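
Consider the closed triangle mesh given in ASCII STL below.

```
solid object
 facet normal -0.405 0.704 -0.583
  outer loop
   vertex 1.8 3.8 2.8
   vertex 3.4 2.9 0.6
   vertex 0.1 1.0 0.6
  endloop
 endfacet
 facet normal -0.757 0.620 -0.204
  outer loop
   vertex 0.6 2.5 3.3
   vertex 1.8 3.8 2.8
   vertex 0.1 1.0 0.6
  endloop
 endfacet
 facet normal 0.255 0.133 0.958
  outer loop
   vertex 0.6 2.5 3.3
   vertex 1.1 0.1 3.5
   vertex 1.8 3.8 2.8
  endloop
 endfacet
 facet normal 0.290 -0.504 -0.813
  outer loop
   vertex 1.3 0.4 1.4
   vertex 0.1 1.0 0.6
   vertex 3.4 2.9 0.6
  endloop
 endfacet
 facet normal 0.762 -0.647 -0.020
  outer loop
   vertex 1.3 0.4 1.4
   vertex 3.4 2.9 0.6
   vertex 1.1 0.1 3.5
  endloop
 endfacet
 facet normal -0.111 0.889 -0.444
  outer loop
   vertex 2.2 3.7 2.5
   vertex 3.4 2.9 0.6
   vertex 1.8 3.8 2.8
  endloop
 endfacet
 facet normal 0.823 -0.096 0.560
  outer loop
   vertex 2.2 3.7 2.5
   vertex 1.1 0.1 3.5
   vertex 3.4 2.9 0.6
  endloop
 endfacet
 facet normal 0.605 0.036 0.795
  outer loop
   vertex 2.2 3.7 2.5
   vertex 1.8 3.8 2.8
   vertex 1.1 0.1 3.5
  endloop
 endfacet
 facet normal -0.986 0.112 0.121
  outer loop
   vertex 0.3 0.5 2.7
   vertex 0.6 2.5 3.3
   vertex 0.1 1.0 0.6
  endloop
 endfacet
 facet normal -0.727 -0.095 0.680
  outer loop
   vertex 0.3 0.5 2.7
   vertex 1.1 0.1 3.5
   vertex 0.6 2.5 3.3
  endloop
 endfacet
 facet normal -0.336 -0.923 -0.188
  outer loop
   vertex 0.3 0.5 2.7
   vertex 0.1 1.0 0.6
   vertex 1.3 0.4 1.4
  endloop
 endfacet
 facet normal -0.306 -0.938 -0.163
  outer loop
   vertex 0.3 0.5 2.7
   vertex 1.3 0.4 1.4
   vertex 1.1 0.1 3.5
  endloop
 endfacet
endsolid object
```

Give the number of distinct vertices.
8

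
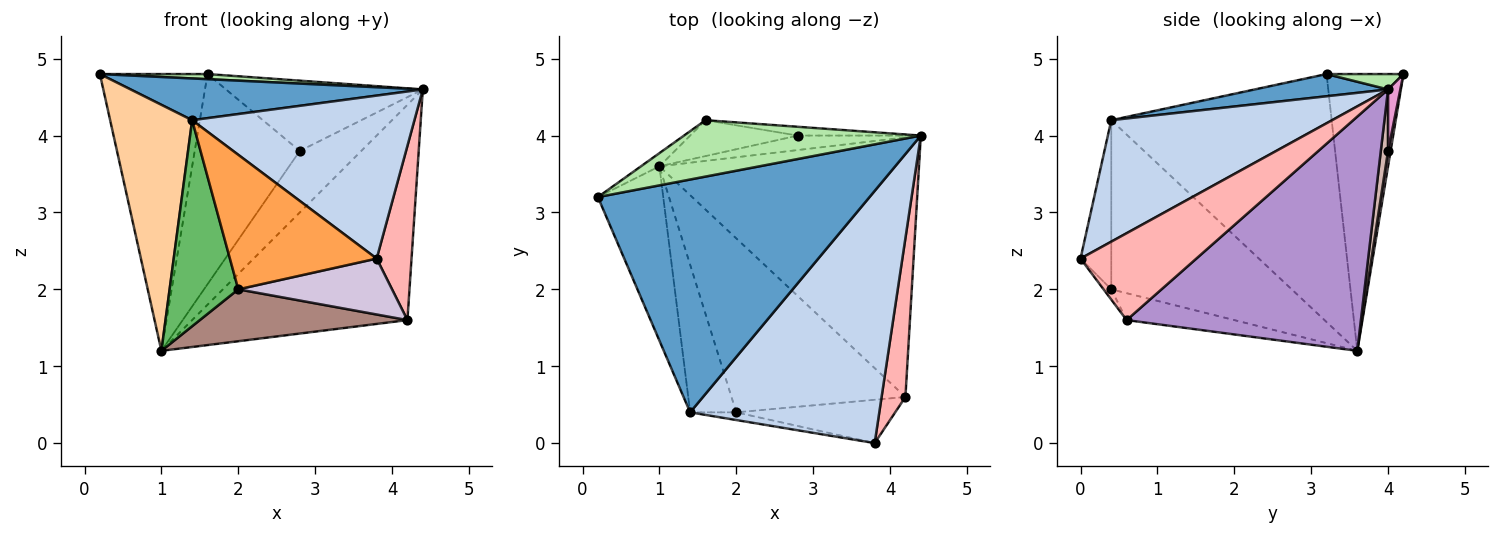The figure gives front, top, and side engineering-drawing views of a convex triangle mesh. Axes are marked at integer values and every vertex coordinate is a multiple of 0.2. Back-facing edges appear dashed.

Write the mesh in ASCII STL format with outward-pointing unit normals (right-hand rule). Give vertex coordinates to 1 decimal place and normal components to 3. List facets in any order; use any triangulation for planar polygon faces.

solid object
 facet normal 0.080 -0.176 0.981
  outer loop
   vertex 1.4 0.4 4.2
   vertex 4.4 4.0 4.6
   vertex 0.2 3.2 4.8
  endloop
 endfacet
 facet normal 0.475 -0.478 0.739
  outer loop
   vertex 1.4 0.4 4.2
   vertex 3.8 0.0 2.4
   vertex 4.4 4.0 4.6
  endloop
 endfacet
 facet normal -0.205 -0.977 -0.056
  outer loop
   vertex 1.4 0.4 4.2
   vertex 2.0 0.4 2.0
   vertex 3.8 0.0 2.4
  endloop
 endfacet
 facet normal -0.910 -0.339 -0.240
  outer loop
   vertex 1.4 0.4 4.2
   vertex 0.2 3.2 4.8
   vertex 1.0 3.6 1.2
  endloop
 endfacet
 facet normal -0.906 -0.345 -0.247
  outer loop
   vertex 1.4 0.4 4.2
   vertex 1.0 3.6 1.2
   vertex 2.0 0.4 2.0
  endloop
 endfacet
 facet normal 0.065 -0.090 0.994
  outer loop
   vertex 1.6 4.2 4.8
   vertex 0.2 3.2 4.8
   vertex 4.4 4.0 4.6
  endloop
 endfacet
 facet normal -0.581 0.813 -0.039
  outer loop
   vertex 1.6 4.2 4.8
   vertex 1.0 3.6 1.2
   vertex 0.2 3.2 4.8
  endloop
 endfacet
 facet normal 0.926 -0.279 0.254
  outer loop
   vertex 4.2 0.6 1.6
   vertex 4.4 4.0 4.6
   vertex 3.8 0.0 2.4
  endloop
 endfacet
 facet normal 0.571 0.524 -0.632
  outer loop
   vertex 4.2 0.6 1.6
   vertex 1.0 3.6 1.2
   vertex 4.4 4.0 4.6
  endloop
 endfacet
 facet normal -0.039 -0.790 -0.612
  outer loop
   vertex 4.2 0.6 1.6
   vertex 3.8 0.0 2.4
   vertex 2.0 0.4 2.0
  endloop
 endfacet
 facet normal -0.147 -0.283 -0.948
  outer loop
   vertex 4.2 0.6 1.6
   vertex 2.0 0.4 2.0
   vertex 1.0 3.6 1.2
  endloop
 endfacet
 facet normal 0.114 0.967 -0.228
  outer loop
   vertex 2.8 4.0 3.8
   vertex 4.4 4.0 4.6
   vertex 1.0 3.6 1.2
  endloop
 endfacet
 facet normal 0.062 0.990 -0.124
  outer loop
   vertex 2.8 4.0 3.8
   vertex 1.6 4.2 4.8
   vertex 4.4 4.0 4.6
  endloop
 endfacet
 facet normal 0.024 0.985 -0.168
  outer loop
   vertex 2.8 4.0 3.8
   vertex 1.0 3.6 1.2
   vertex 1.6 4.2 4.8
  endloop
 endfacet
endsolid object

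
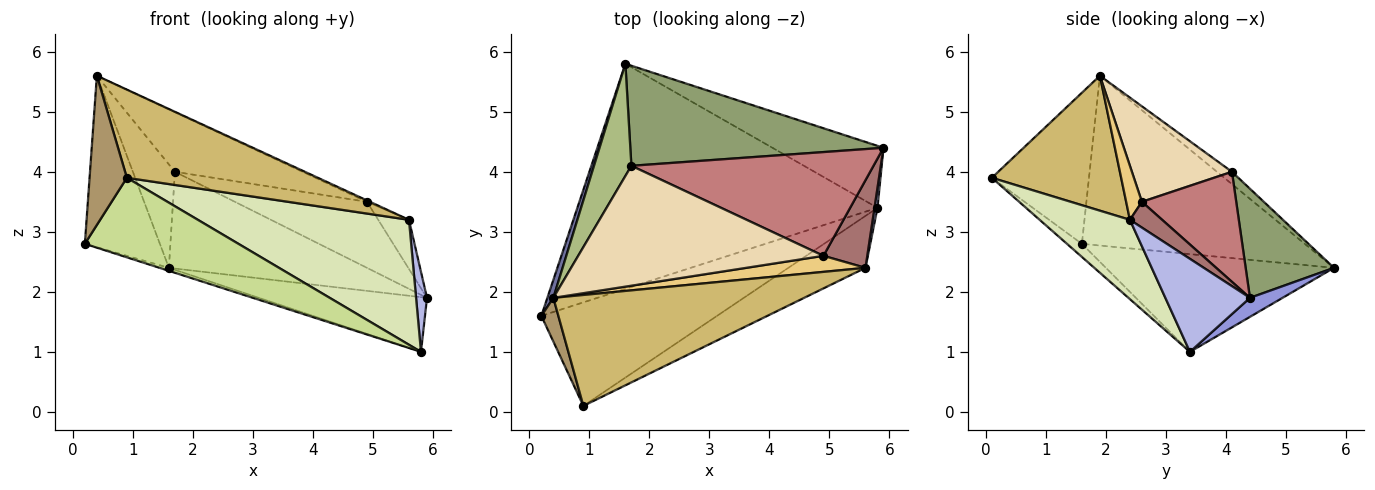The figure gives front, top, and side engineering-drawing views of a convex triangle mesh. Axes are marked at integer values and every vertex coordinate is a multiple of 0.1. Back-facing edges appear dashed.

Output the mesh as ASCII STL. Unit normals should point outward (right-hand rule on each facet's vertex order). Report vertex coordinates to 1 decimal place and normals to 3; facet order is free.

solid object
 facet normal -0.947 0.319 0.033
  outer loop
   vertex 0.4 1.9 5.6
   vertex 1.6 5.8 2.4
   vertex 0.2 1.6 2.8
  endloop
 endfacet
 facet normal -0.310 0.013 -0.951
  outer loop
   vertex 5.8 3.4 1.0
   vertex 0.2 1.6 2.8
   vertex 1.6 5.8 2.4
  endloop
 endfacet
 facet normal 0.127 0.656 -0.744
  outer loop
   vertex 5.8 3.4 1.0
   vertex 1.6 5.8 2.4
   vertex 5.9 4.4 1.9
  endloop
 endfacet
 facet normal 0.991 -0.128 0.032
  outer loop
   vertex 5.8 3.4 1.0
   vertex 5.9 4.4 1.9
   vertex 5.6 2.4 3.2
  endloop
 endfacet
 facet normal 0.296 0.664 0.687
  outer loop
   vertex 1.7 4.1 4.0
   vertex 5.9 4.4 1.9
   vertex 1.6 5.8 2.4
  endloop
 endfacet
 facet normal -0.235 0.659 0.715
  outer loop
   vertex 1.7 4.1 4.0
   vertex 1.6 5.8 2.4
   vertex 0.4 1.9 5.6
  endloop
 endfacet
 facet normal -0.059 -0.608 -0.792
  outer loop
   vertex 0.9 0.1 3.9
   vertex 0.2 1.6 2.8
   vertex 5.8 3.4 1.0
  endloop
 endfacet
 facet normal 0.367 -0.859 -0.357
  outer loop
   vertex 0.9 0.1 3.9
   vertex 5.8 3.4 1.0
   vertex 5.6 2.4 3.2
  endloop
 endfacet
 facet normal -0.928 -0.357 0.105
  outer loop
   vertex 0.9 0.1 3.9
   vertex 0.4 1.9 5.6
   vertex 0.2 1.6 2.8
  endloop
 endfacet
 facet normal 0.388 -0.574 0.721
  outer loop
   vertex 0.9 0.1 3.9
   vertex 5.6 2.4 3.2
   vertex 0.4 1.9 5.6
  endloop
 endfacet
 facet normal 0.412 0.078 0.908
  outer loop
   vertex 4.9 2.6 3.5
   vertex 0.4 1.9 5.6
   vertex 5.6 2.4 3.2
  endloop
 endfacet
 facet normal 0.329 0.420 0.846
  outer loop
   vertex 4.9 2.6 3.5
   vertex 1.7 4.1 4.0
   vertex 0.4 1.9 5.6
  endloop
 endfacet
 facet normal 0.457 0.436 0.776
  outer loop
   vertex 4.9 2.6 3.5
   vertex 5.6 2.4 3.2
   vertex 5.9 4.4 1.9
  endloop
 endfacet
 facet normal 0.358 0.501 0.788
  outer loop
   vertex 4.9 2.6 3.5
   vertex 5.9 4.4 1.9
   vertex 1.7 4.1 4.0
  endloop
 endfacet
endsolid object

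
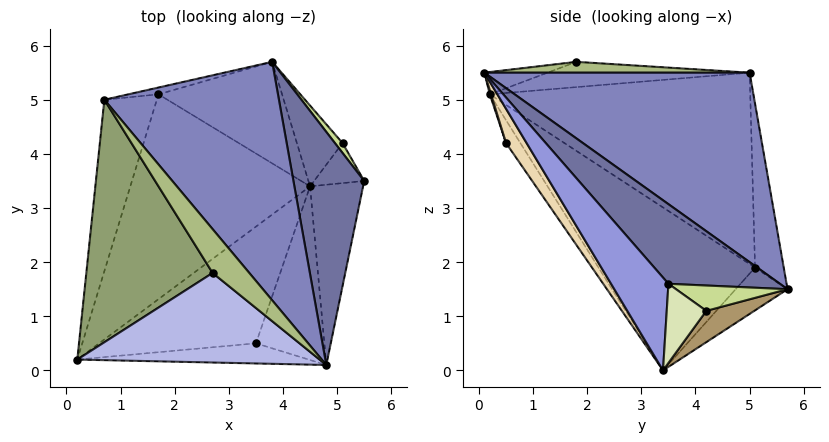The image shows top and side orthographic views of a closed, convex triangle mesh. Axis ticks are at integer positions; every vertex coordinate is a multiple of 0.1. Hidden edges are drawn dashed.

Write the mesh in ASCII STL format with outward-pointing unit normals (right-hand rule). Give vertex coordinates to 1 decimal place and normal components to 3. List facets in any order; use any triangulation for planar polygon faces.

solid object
 facet normal 0.639 0.519 0.568
  outer loop
   vertex 4.8 0.1 5.5
   vertex 5.5 3.5 1.6
   vertex 3.8 5.7 1.5
  endloop
 endfacet
 facet normal 0.626 0.524 0.577
  outer loop
   vertex 0.7 5.0 5.5
   vertex 4.8 0.1 5.5
   vertex 3.8 5.7 1.5
  endloop
 endfacet
 facet normal 0.695 -0.599 -0.397
  outer loop
   vertex 4.5 3.4 0.0
   vertex 5.5 3.5 1.6
   vertex 4.8 0.1 5.5
  endloop
 endfacet
 facet normal -0.089 -0.224 0.970
  outer loop
   vertex 2.7 1.8 5.7
   vertex 0.2 0.2 5.1
   vertex 4.8 0.1 5.5
  endloop
 endfacet
 facet normal -0.196 -0.061 0.979
  outer loop
   vertex 2.7 1.8 5.7
   vertex 0.7 5.0 5.5
   vertex 0.2 0.2 5.1
  endloop
 endfacet
 facet normal 0.275 0.231 0.933
  outer loop
   vertex 2.7 1.8 5.7
   vertex 4.8 0.1 5.5
   vertex 0.7 5.0 5.5
  endloop
 endfacet
 facet normal 0.765 0.602 0.230
  outer loop
   vertex 5.1 4.2 1.1
   vertex 3.8 5.7 1.5
   vertex 5.5 3.5 1.6
  endloop
 endfacet
 facet normal 0.841 0.101 -0.532
  outer loop
   vertex 5.1 4.2 1.1
   vertex 5.5 3.5 1.6
   vertex 4.5 3.4 0.0
  endloop
 endfacet
 facet normal 0.461 0.579 -0.673
  outer loop
   vertex 5.1 4.2 1.1
   vertex 4.5 3.4 0.0
   vertex 3.8 5.7 1.5
  endloop
 endfacet
 facet normal 0.005 -0.954 -0.299
  outer loop
   vertex 3.5 0.5 4.2
   vertex 4.8 0.1 5.5
   vertex 0.2 0.2 5.1
  endloop
 endfacet
 facet normal -0.084 -0.810 -0.580
  outer loop
   vertex 3.5 0.5 4.2
   vertex 0.2 0.2 5.1
   vertex 4.5 3.4 0.0
  endloop
 endfacet
 facet normal 0.254 -0.823 -0.508
  outer loop
   vertex 3.5 0.5 4.2
   vertex 4.5 3.4 0.0
   vertex 4.8 0.1 5.5
  endloop
 endfacet
 facet normal -0.284 0.958 -0.052
  outer loop
   vertex 1.7 5.1 1.9
   vertex 0.7 5.0 5.5
   vertex 3.8 5.7 1.5
  endloop
 endfacet
 facet normal -0.291 0.459 -0.839
  outer loop
   vertex 1.7 5.1 1.9
   vertex 3.8 5.7 1.5
   vertex 4.5 3.4 0.0
  endloop
 endfacet
 facet normal -0.957 0.122 -0.263
  outer loop
   vertex 1.7 5.1 1.9
   vertex 0.2 0.2 5.1
   vertex 0.7 5.0 5.5
  endloop
 endfacet
 facet normal -0.647 -0.268 -0.714
  outer loop
   vertex 1.7 5.1 1.9
   vertex 4.5 3.4 0.0
   vertex 0.2 0.2 5.1
  endloop
 endfacet
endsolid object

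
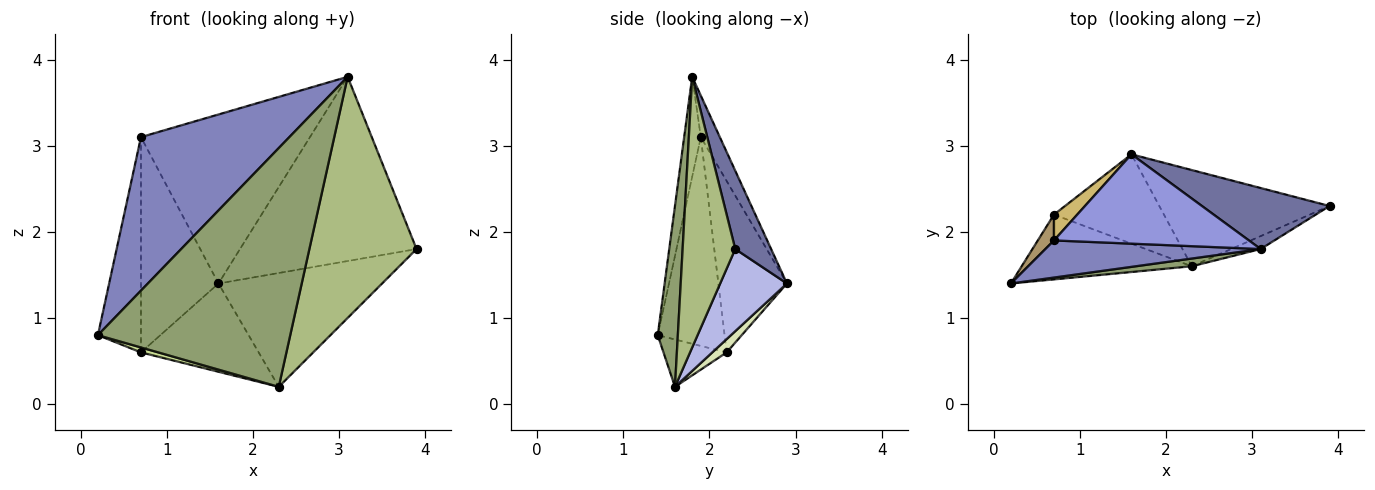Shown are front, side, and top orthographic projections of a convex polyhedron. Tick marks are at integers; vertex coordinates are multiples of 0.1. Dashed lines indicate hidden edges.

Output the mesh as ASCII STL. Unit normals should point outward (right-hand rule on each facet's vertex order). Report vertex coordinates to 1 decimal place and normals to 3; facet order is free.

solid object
 facet normal 0.189 0.932 0.309
  outer loop
   vertex 3.1 1.8 3.8
   vertex 3.9 2.3 1.8
   vertex 1.6 2.9 1.4
  endloop
 endfacet
 facet normal -0.108 -0.966 0.234
  outer loop
   vertex 0.7 1.9 3.1
   vertex 0.2 1.4 0.8
   vertex 3.1 1.8 3.8
  endloop
 endfacet
 facet normal -0.099 0.880 0.465
  outer loop
   vertex 0.7 1.9 3.1
   vertex 3.1 1.8 3.8
   vertex 1.6 2.9 1.4
  endloop
 endfacet
 facet normal 0.297 0.729 -0.616
  outer loop
   vertex 2.3 1.6 0.2
   vertex 1.6 2.9 1.4
   vertex 3.9 2.3 1.8
  endloop
 endfacet
 facet normal 0.104 -0.994 0.032
  outer loop
   vertex 2.3 1.6 0.2
   vertex 3.1 1.8 3.8
   vertex 0.2 1.4 0.8
  endloop
 endfacet
 facet normal 0.440 -0.897 -0.048
  outer loop
   vertex 2.3 1.6 0.2
   vertex 3.9 2.3 1.8
   vertex 3.1 1.8 3.8
  endloop
 endfacet
 facet normal -0.268 -0.073 -0.961
  outer loop
   vertex 0.7 2.2 0.6
   vertex 2.3 1.6 0.2
   vertex 0.2 1.4 0.8
  endloop
 endfacet
 facet normal 0.085 0.700 -0.709
  outer loop
   vertex 0.7 2.2 0.6
   vertex 1.6 2.9 1.4
   vertex 2.3 1.6 0.2
  endloop
 endfacet
 facet normal -0.839 0.540 0.065
  outer loop
   vertex 0.7 2.2 0.6
   vertex 0.2 1.4 0.8
   vertex 0.7 1.9 3.1
  endloop
 endfacet
 facet normal -0.660 0.746 0.090
  outer loop
   vertex 0.7 2.2 0.6
   vertex 0.7 1.9 3.1
   vertex 1.6 2.9 1.4
  endloop
 endfacet
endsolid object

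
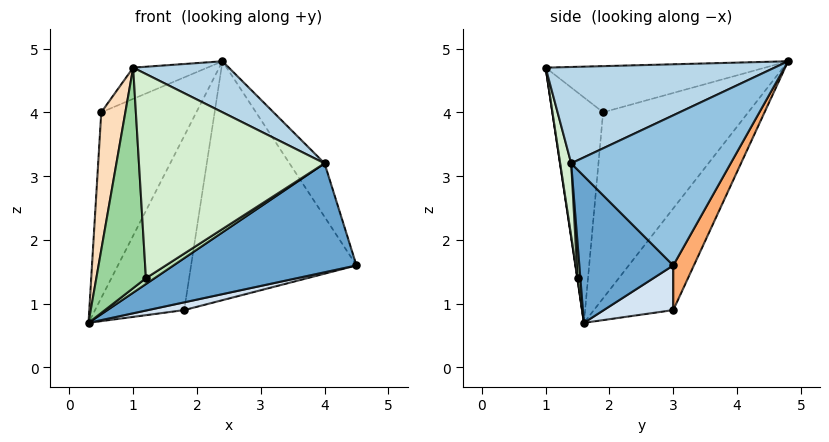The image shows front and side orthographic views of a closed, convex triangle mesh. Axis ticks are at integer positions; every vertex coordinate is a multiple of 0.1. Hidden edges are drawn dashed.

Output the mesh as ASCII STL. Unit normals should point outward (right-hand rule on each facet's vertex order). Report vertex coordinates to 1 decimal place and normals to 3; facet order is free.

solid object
 facet normal 0.366 -0.713 -0.598
  outer loop
   vertex 4.0 1.4 3.2
   vertex 0.3 1.6 0.7
   vertex 4.5 3.0 1.6
  endloop
 endfacet
 facet normal 0.866 0.191 0.461
  outer loop
   vertex 4.0 1.4 3.2
   vertex 4.5 3.0 1.6
   vertex 2.4 4.8 4.8
  endloop
 endfacet
 facet normal 0.459 -0.192 0.867
  outer loop
   vertex 4.0 1.4 3.2
   vertex 2.4 4.8 4.8
   vertex 1.0 1.0 4.7
  endloop
 endfacet
 facet normal 0.249 -0.130 -0.960
  outer loop
   vertex 1.8 3.0 0.9
   vertex 4.5 3.0 1.6
   vertex 0.3 1.6 0.7
  endloop
 endfacet
 facet normal -0.646 0.726 -0.236
  outer loop
   vertex 1.8 3.0 0.9
   vertex 0.3 1.6 0.7
   vertex 2.4 4.8 4.8
  endloop
 endfacet
 facet normal 0.112 0.896 -0.431
  outer loop
   vertex 1.8 3.0 0.9
   vertex 2.4 4.8 4.8
   vertex 4.5 3.0 1.6
  endloop
 endfacet
 facet normal -0.837 0.548 0.001
  outer loop
   vertex 0.5 1.9 4.0
   vertex 2.4 4.8 4.8
   vertex 0.3 1.6 0.7
  endloop
 endfacet
 facet normal -0.899 -0.427 0.093
  outer loop
   vertex 0.5 1.9 4.0
   vertex 0.3 1.6 0.7
   vertex 1.0 1.0 4.7
  endloop
 endfacet
 facet normal -0.641 0.217 0.736
  outer loop
   vertex 0.5 1.9 4.0
   vertex 1.0 1.0 4.7
   vertex 2.4 4.8 4.8
  endloop
 endfacet
 facet normal 0.006 -0.989 -0.149
  outer loop
   vertex 1.2 1.5 1.4
   vertex 1.0 1.0 4.7
   vertex 0.3 1.6 0.7
  endloop
 endfacet
 facet normal 0.272 -0.840 -0.469
  outer loop
   vertex 1.2 1.5 1.4
   vertex 0.3 1.6 0.7
   vertex 4.0 1.4 3.2
  endloop
 endfacet
 facet normal 0.059 -0.988 -0.146
  outer loop
   vertex 1.2 1.5 1.4
   vertex 4.0 1.4 3.2
   vertex 1.0 1.0 4.7
  endloop
 endfacet
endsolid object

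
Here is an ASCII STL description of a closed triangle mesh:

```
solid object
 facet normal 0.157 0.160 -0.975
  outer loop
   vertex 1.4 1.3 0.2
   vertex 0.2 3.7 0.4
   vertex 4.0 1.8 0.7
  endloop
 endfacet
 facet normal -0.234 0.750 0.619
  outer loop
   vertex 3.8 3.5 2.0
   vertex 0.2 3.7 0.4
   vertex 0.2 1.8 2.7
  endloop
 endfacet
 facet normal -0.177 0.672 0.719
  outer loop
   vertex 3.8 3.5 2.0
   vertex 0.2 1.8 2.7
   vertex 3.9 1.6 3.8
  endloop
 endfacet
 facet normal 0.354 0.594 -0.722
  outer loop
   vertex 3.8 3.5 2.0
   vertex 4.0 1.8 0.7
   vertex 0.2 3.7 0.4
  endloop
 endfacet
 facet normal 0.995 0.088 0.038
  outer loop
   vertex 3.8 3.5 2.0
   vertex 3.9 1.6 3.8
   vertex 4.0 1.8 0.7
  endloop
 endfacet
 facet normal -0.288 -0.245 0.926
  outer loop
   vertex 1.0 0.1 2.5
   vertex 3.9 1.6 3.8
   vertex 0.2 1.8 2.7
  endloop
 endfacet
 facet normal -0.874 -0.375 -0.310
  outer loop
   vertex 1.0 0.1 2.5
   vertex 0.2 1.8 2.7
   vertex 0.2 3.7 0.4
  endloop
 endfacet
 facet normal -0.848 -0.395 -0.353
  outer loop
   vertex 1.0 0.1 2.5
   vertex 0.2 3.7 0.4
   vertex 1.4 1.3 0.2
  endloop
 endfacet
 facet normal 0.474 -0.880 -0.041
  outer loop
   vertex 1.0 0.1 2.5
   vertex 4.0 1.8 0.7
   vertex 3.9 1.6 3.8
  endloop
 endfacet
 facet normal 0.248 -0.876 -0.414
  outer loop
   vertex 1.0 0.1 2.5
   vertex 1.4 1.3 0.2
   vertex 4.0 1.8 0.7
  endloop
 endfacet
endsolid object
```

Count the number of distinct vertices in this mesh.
7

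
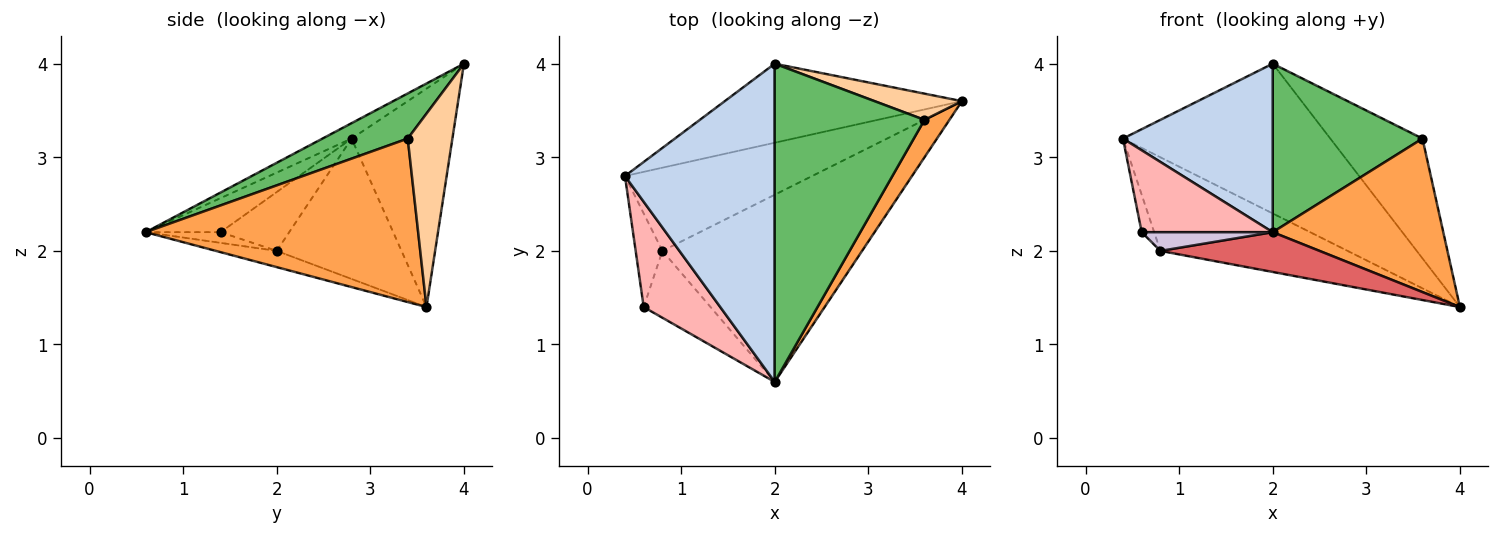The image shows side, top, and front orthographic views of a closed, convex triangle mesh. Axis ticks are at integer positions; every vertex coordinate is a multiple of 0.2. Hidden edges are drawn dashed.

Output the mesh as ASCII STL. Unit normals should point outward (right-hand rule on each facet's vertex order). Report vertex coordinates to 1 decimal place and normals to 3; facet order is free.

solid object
 facet normal -0.395 0.812 -0.429
  outer loop
   vertex 2.0 4.0 4.0
   vertex 4.0 3.6 1.4
   vertex 0.4 2.8 3.2
  endloop
 endfacet
 facet normal -0.091 -0.466 0.880
  outer loop
   vertex 2.0 4.0 4.0
   vertex 0.4 2.8 3.2
   vertex 2.0 0.6 2.2
  endloop
 endfacet
 facet normal 0.841 -0.526 0.128
  outer loop
   vertex 3.6 3.4 3.2
   vertex 2.0 0.6 2.2
   vertex 4.0 3.6 1.4
  endloop
 endfacet
 facet normal 0.428 0.883 0.193
  outer loop
   vertex 3.6 3.4 3.2
   vertex 4.0 3.6 1.4
   vertex 2.0 4.0 4.0
  endloop
 endfacet
 facet normal 0.257 -0.452 0.854
  outer loop
   vertex 3.6 3.4 3.2
   vertex 2.0 4.0 4.0
   vertex 2.0 0.6 2.2
  endloop
 endfacet
 facet normal -0.446 0.669 -0.595
  outer loop
   vertex 0.8 2.0 2.0
   vertex 0.4 2.8 3.2
   vertex 4.0 3.6 1.4
  endloop
 endfacet
 facet normal -0.079 -0.207 -0.975
  outer loop
   vertex 0.8 2.0 2.0
   vertex 4.0 3.6 1.4
   vertex 2.0 0.6 2.2
  endloop
 endfacet
 facet normal -0.331 -0.579 0.745
  outer loop
   vertex 0.6 1.4 2.2
   vertex 2.0 0.6 2.2
   vertex 0.4 2.8 3.2
  endloop
 endfacet
 facet normal -0.898 0.163 -0.408
  outer loop
   vertex 0.6 1.4 2.2
   vertex 0.4 2.8 3.2
   vertex 0.8 2.0 2.0
  endloop
 endfacet
 facet normal -0.152 -0.266 -0.952
  outer loop
   vertex 0.6 1.4 2.2
   vertex 0.8 2.0 2.0
   vertex 2.0 0.6 2.2
  endloop
 endfacet
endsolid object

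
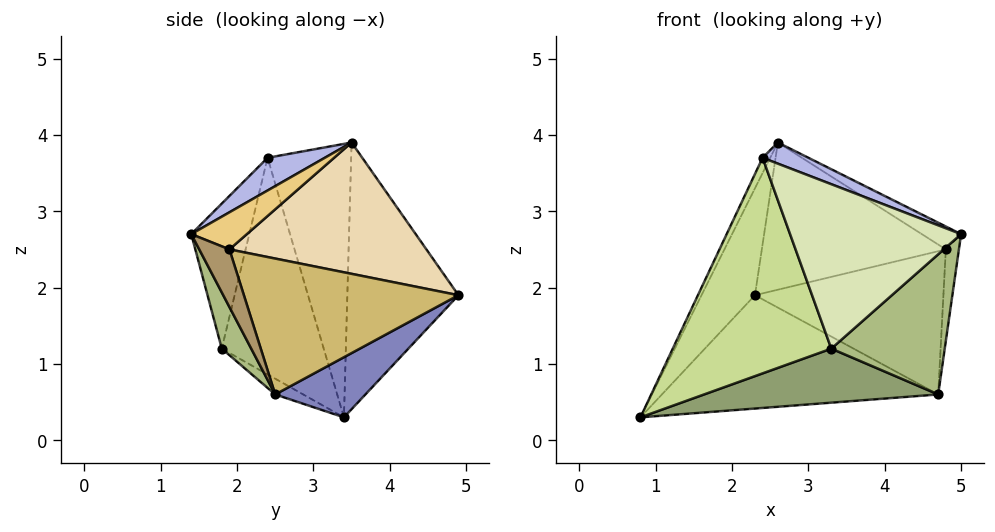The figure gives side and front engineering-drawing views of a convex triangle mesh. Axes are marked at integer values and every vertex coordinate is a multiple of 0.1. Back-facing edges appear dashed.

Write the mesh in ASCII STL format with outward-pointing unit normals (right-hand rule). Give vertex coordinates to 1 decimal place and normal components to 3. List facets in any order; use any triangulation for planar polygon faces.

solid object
 facet normal -0.825 0.397 0.402
  outer loop
   vertex 2.6 3.5 3.9
   vertex 2.3 4.9 1.9
   vertex 0.8 3.4 0.3
  endloop
 endfacet
 facet normal 0.200 0.614 -0.763
  outer loop
   vertex 4.7 2.5 0.6
   vertex 0.8 3.4 0.3
   vertex 2.3 4.9 1.9
  endloop
 endfacet
 facet normal -0.892 0.082 0.444
  outer loop
   vertex 2.4 2.4 3.7
   vertex 2.6 3.5 3.9
   vertex 0.8 3.4 0.3
  endloop
 endfacet
 facet normal 0.275 -0.220 0.936
  outer loop
   vertex 2.4 2.4 3.7
   vertex 5.0 1.4 2.7
   vertex 2.6 3.5 3.9
  endloop
 endfacet
 facet normal -0.068 -0.568 -0.821
  outer loop
   vertex 3.3 1.8 1.2
   vertex 0.8 3.4 0.3
   vertex 4.7 2.5 0.6
  endloop
 endfacet
 facet normal 0.221 -0.851 -0.477
  outer loop
   vertex 3.3 1.8 1.2
   vertex 4.7 2.5 0.6
   vertex 5.0 1.4 2.7
  endloop
 endfacet
 facet normal -0.541 -0.841 0.007
  outer loop
   vertex 3.3 1.8 1.2
   vertex 2.4 2.4 3.7
   vertex 0.8 3.4 0.3
  endloop
 endfacet
 facet normal -0.319 -0.941 0.111
  outer loop
   vertex 3.3 1.8 1.2
   vertex 5.0 1.4 2.7
   vertex 2.4 2.4 3.7
  endloop
 endfacet
 facet normal 0.915 0.397 0.077
  outer loop
   vertex 4.8 1.9 2.5
   vertex 5.0 1.4 2.7
   vertex 4.7 2.5 0.6
  endloop
 endfacet
 facet normal 0.741 0.651 0.166
  outer loop
   vertex 4.8 1.9 2.5
   vertex 4.7 2.5 0.6
   vertex 2.3 4.9 1.9
  endloop
 endfacet
 facet normal 0.693 0.489 0.530
  outer loop
   vertex 4.8 1.9 2.5
   vertex 2.6 3.5 3.9
   vertex 5.0 1.4 2.7
  endloop
 endfacet
 facet normal 0.686 0.641 0.346
  outer loop
   vertex 4.8 1.9 2.5
   vertex 2.3 4.9 1.9
   vertex 2.6 3.5 3.9
  endloop
 endfacet
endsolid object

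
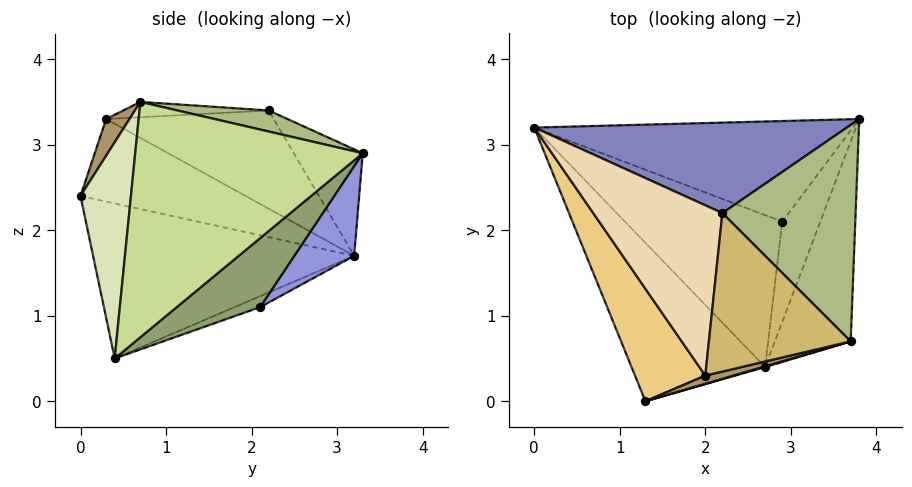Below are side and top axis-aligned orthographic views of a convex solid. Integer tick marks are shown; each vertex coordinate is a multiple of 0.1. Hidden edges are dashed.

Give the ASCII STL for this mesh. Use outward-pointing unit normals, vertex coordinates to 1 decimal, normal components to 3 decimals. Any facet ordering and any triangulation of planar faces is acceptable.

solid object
 facet normal -0.691 -0.411 -0.595
  outer loop
   vertex 2.7 0.4 0.5
   vertex 1.3 0.0 2.4
   vertex 0.0 3.2 1.7
  endloop
 endfacet
 facet normal -0.240 0.669 0.704
  outer loop
   vertex 2.2 2.2 3.4
   vertex 3.8 3.3 2.9
   vertex 0.0 3.2 1.7
  endloop
 endfacet
 facet normal 0.170 0.778 -0.604
  outer loop
   vertex 2.9 2.1 1.1
   vertex 0.0 3.2 1.7
   vertex 3.8 3.3 2.9
  endloop
 endfacet
 facet normal -0.066 0.339 -0.939
  outer loop
   vertex 2.9 2.1 1.1
   vertex 2.7 0.4 0.5
   vertex 0.0 3.2 1.7
  endloop
 endfacet
 facet normal 0.874 0.067 -0.482
  outer loop
   vertex 2.9 2.1 1.1
   vertex 3.8 3.3 2.9
   vertex 2.7 0.4 0.5
  endloop
 endfacet
 facet normal 0.152 0.217 0.964
  outer loop
   vertex 3.7 0.7 3.5
   vertex 3.8 3.3 2.9
   vertex 2.2 2.2 3.4
  endloop
 endfacet
 facet normal 0.946 -0.107 -0.305
  outer loop
   vertex 3.7 0.7 3.5
   vertex 2.7 0.4 0.5
   vertex 3.8 3.3 2.9
  endloop
 endfacet
 facet normal 0.279 -0.960 0.003
  outer loop
   vertex 3.7 0.7 3.5
   vertex 1.3 0.0 2.4
   vertex 2.7 0.4 0.5
  endloop
 endfacet
 facet normal 0.208 -0.965 0.160
  outer loop
   vertex 2.0 0.3 3.3
   vertex 1.3 0.0 2.4
   vertex 3.7 0.7 3.5
  endloop
 endfacet
 facet normal -0.107 -0.041 0.993
  outer loop
   vertex 2.0 0.3 3.3
   vertex 3.7 0.7 3.5
   vertex 2.2 2.2 3.4
  endloop
 endfacet
 facet normal -0.751 -0.165 0.639
  outer loop
   vertex 2.0 0.3 3.3
   vertex 0.0 3.2 1.7
   vertex 1.3 0.0 2.4
  endloop
 endfacet
 facet normal -0.605 0.022 0.796
  outer loop
   vertex 2.0 0.3 3.3
   vertex 2.2 2.2 3.4
   vertex 0.0 3.2 1.7
  endloop
 endfacet
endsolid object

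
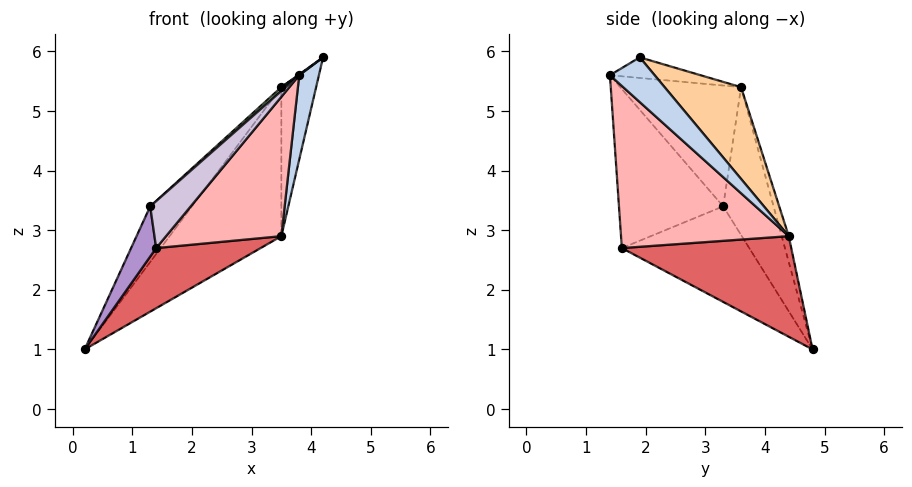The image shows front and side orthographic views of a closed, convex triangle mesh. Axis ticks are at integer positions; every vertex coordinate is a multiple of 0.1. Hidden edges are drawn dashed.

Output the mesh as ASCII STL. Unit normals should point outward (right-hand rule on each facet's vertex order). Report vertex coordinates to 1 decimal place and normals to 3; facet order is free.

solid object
 facet normal -0.594 -0.008 0.805
  outer loop
   vertex 3.5 3.6 5.4
   vertex 3.8 1.4 5.6
   vertex 4.2 1.9 5.9
  endloop
 endfacet
 facet normal 0.802 -0.353 -0.481
  outer loop
   vertex 3.5 4.4 2.9
   vertex 4.2 1.9 5.9
   vertex 3.8 1.4 5.6
  endloop
 endfacet
 facet normal -0.060 0.951 0.304
  outer loop
   vertex 3.5 4.4 2.9
   vertex 0.2 4.8 1.0
   vertex 3.5 3.6 5.4
  endloop
 endfacet
 facet normal 0.902 0.410 0.131
  outer loop
   vertex 3.5 4.4 2.9
   vertex 3.5 3.6 5.4
   vertex 4.2 1.9 5.9
  endloop
 endfacet
 facet normal -0.616 0.510 0.601
  outer loop
   vertex 1.3 3.3 3.4
   vertex 3.5 3.6 5.4
   vertex 0.2 4.8 1.0
  endloop
 endfacet
 facet normal -0.671 -0.024 0.741
  outer loop
   vertex 1.3 3.3 3.4
   vertex 3.8 1.4 5.6
   vertex 3.5 3.6 5.4
  endloop
 endfacet
 facet normal 0.453 -0.280 -0.846
  outer loop
   vertex 1.4 1.6 2.7
   vertex 0.2 4.8 1.0
   vertex 3.5 4.4 2.9
  endloop
 endfacet
 facet normal 0.668 -0.460 -0.585
  outer loop
   vertex 1.4 1.6 2.7
   vertex 3.5 4.4 2.9
   vertex 3.8 1.4 5.6
  endloop
 endfacet
 facet normal -0.932 -0.183 0.312
  outer loop
   vertex 1.4 1.6 2.7
   vertex 1.3 3.3 3.4
   vertex 0.2 4.8 1.0
  endloop
 endfacet
 facet normal -0.747 -0.290 0.598
  outer loop
   vertex 1.4 1.6 2.7
   vertex 3.8 1.4 5.6
   vertex 1.3 3.3 3.4
  endloop
 endfacet
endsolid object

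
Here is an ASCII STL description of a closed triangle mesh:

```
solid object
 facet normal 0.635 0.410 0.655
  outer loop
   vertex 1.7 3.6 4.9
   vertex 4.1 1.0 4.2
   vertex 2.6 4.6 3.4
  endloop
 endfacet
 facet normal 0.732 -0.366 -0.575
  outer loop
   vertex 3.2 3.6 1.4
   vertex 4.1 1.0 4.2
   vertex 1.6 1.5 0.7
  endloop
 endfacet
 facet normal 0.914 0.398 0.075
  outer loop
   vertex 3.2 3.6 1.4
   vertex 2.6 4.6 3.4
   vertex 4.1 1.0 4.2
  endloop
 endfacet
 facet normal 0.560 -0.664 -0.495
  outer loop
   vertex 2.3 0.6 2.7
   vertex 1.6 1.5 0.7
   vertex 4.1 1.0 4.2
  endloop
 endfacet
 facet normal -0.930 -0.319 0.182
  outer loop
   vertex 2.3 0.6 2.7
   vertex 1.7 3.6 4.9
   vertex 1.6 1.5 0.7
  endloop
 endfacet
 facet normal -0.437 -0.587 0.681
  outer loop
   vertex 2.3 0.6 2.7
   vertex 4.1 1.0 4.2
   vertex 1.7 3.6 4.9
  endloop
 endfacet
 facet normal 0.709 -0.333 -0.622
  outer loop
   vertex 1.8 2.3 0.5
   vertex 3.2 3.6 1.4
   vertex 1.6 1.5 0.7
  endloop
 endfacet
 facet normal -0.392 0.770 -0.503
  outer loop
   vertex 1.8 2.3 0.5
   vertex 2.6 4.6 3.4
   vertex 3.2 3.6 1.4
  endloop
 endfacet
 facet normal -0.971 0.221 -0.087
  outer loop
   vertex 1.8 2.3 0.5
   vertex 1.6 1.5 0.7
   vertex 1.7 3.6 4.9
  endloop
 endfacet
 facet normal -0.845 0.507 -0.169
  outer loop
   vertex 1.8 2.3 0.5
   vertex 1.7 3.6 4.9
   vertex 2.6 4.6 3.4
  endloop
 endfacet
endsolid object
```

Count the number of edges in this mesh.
15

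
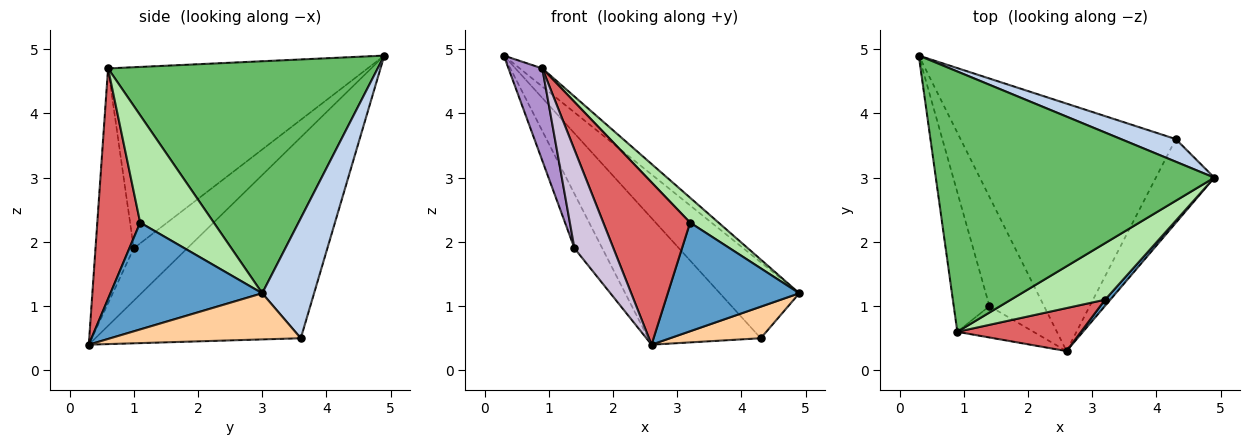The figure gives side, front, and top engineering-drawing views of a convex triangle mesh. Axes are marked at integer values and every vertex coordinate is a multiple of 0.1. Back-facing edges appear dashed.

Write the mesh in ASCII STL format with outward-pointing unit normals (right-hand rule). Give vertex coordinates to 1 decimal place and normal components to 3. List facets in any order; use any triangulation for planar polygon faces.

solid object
 facet normal 0.755 -0.654 0.037
  outer loop
   vertex 3.2 1.1 2.3
   vertex 2.6 0.3 0.4
   vertex 4.9 3.0 1.2
  endloop
 endfacet
 facet normal 0.530 0.813 0.242
  outer loop
   vertex 4.3 3.6 0.5
   vertex 0.3 4.9 4.9
   vertex 4.9 3.0 1.2
  endloop
 endfacet
 facet normal -0.639 0.350 -0.685
  outer loop
   vertex 4.3 3.6 0.5
   vertex 2.6 0.3 0.4
   vertex 0.3 4.9 4.9
  endloop
 endfacet
 facet normal 0.594 -0.283 -0.753
  outer loop
   vertex 4.3 3.6 0.5
   vertex 4.9 3.0 1.2
   vertex 2.6 0.3 0.4
  endloop
 endfacet
 facet normal 0.639 0.054 0.767
  outer loop
   vertex 0.9 0.6 4.7
   vertex 4.9 3.0 1.2
   vertex 0.3 4.9 4.9
  endloop
 endfacet
 facet normal 0.722 -0.279 0.634
  outer loop
   vertex 0.9 0.6 4.7
   vertex 3.2 1.1 2.3
   vertex 4.9 3.0 1.2
  endloop
 endfacet
 facet normal 0.431 -0.872 0.231
  outer loop
   vertex 0.9 0.6 4.7
   vertex 2.6 0.3 0.4
   vertex 3.2 1.1 2.3
  endloop
 endfacet
 facet normal -0.651 0.339 -0.679
  outer loop
   vertex 1.4 1.0 1.9
   vertex 0.3 4.9 4.9
   vertex 2.6 0.3 0.4
  endloop
 endfacet
 facet normal -0.973 -0.127 -0.192
  outer loop
   vertex 1.4 1.0 1.9
   vertex 0.9 0.6 4.7
   vertex 0.3 4.9 4.9
  endloop
 endfacet
 facet normal -0.683 -0.696 -0.221
  outer loop
   vertex 1.4 1.0 1.9
   vertex 2.6 0.3 0.4
   vertex 0.9 0.6 4.7
  endloop
 endfacet
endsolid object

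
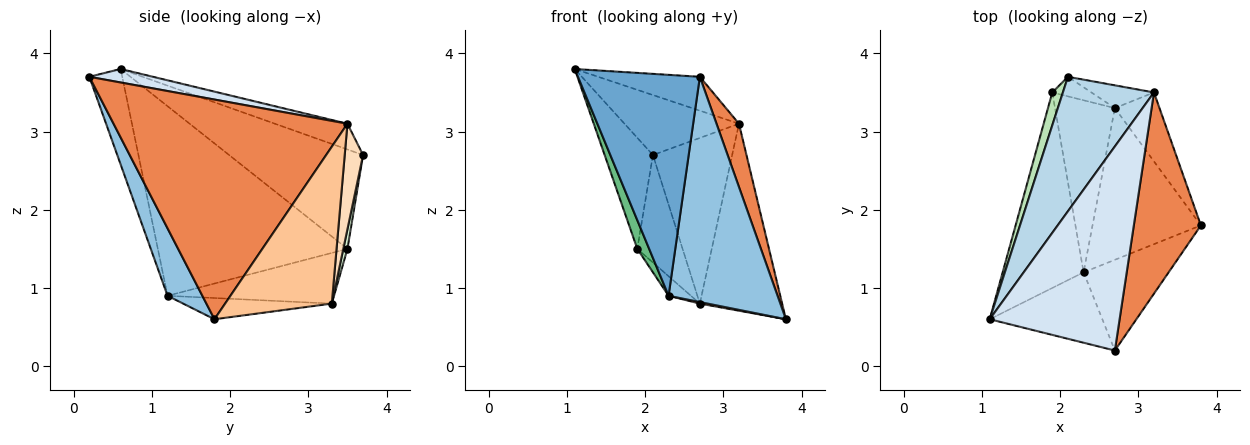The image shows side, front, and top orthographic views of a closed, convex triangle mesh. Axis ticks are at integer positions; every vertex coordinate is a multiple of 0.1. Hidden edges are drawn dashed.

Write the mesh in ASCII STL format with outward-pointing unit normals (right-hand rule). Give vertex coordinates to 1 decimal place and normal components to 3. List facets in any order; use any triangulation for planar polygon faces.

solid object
 facet normal -0.249 -0.923 -0.294
  outer loop
   vertex 2.3 1.2 0.9
   vertex 2.7 0.2 3.7
   vertex 1.1 0.6 3.8
  endloop
 endfacet
 facet normal 0.284 -0.889 -0.358
  outer loop
   vertex 2.3 1.2 0.9
   vertex 3.8 1.8 0.6
   vertex 2.7 0.2 3.7
  endloop
 endfacet
 facet normal -0.250 0.394 0.884
  outer loop
   vertex 3.2 3.5 3.1
   vertex 2.1 3.7 2.7
   vertex 1.1 0.6 3.8
  endloop
 endfacet
 facet normal 0.102 0.163 0.981
  outer loop
   vertex 3.2 3.5 3.1
   vertex 1.1 0.6 3.8
   vertex 2.7 0.2 3.7
  endloop
 endfacet
 facet normal 0.952 -0.091 0.291
  outer loop
   vertex 3.2 3.5 3.1
   vertex 2.7 0.2 3.7
   vertex 3.8 1.8 0.6
  endloop
 endfacet
 facet normal -0.192 -0.010 -0.981
  outer loop
   vertex 2.7 3.3 0.8
   vertex 3.8 1.8 0.6
   vertex 2.3 1.2 0.9
  endloop
 endfacet
 facet normal 0.772 0.596 -0.220
  outer loop
   vertex 2.7 3.3 0.8
   vertex 3.2 3.5 3.1
   vertex 3.8 1.8 0.6
  endloop
 endfacet
 facet normal 0.224 0.966 -0.133
  outer loop
   vertex 2.7 3.3 0.8
   vertex 2.1 3.7 2.7
   vertex 3.2 3.5 3.1
  endloop
 endfacet
 facet normal -0.918 -0.057 -0.392
  outer loop
   vertex 1.9 3.5 1.5
   vertex 2.3 1.2 0.9
   vertex 1.1 0.6 3.8
  endloop
 endfacet
 facet normal -0.644 0.086 -0.760
  outer loop
   vertex 1.9 3.5 1.5
   vertex 2.7 3.3 0.8
   vertex 2.3 1.2 0.9
  endloop
 endfacet
 facet normal -0.936 0.337 0.100
  outer loop
   vertex 1.9 3.5 1.5
   vertex 1.1 0.6 3.8
   vertex 2.1 3.7 2.7
  endloop
 endfacet
 facet normal 0.089 0.980 -0.178
  outer loop
   vertex 1.9 3.5 1.5
   vertex 2.1 3.7 2.7
   vertex 2.7 3.3 0.8
  endloop
 endfacet
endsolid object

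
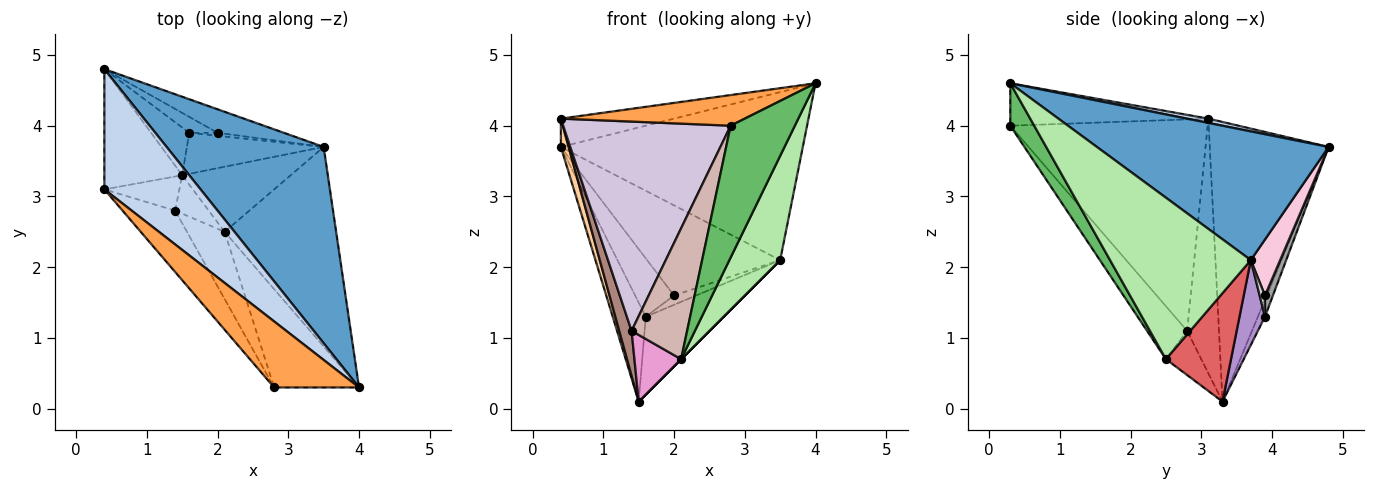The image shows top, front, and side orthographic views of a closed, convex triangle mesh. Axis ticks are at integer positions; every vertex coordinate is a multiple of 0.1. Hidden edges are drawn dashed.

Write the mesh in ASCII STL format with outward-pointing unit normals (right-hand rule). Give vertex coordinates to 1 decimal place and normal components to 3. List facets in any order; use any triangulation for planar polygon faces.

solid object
 facet normal 0.529 0.552 0.645
  outer loop
   vertex 3.5 3.7 2.1
   vertex 0.4 4.8 3.7
   vertex 4.0 0.3 4.6
  endloop
 endfacet
 facet normal 0.043 0.229 0.973
  outer loop
   vertex 0.4 3.1 4.1
   vertex 4.0 0.3 4.6
   vertex 0.4 4.8 3.7
  endloop
 endfacet
 facet normal -0.413 -0.384 0.826
  outer loop
   vertex 0.4 3.1 4.1
   vertex 2.8 0.3 4.0
   vertex 4.0 0.3 4.6
  endloop
 endfacet
 facet normal -0.961 -0.063 -0.268
  outer loop
   vertex 0.4 3.1 4.1
   vertex 0.4 4.8 3.7
   vertex 1.5 3.3 0.1
  endloop
 endfacet
 facet normal 0.286 -0.768 -0.573
  outer loop
   vertex 2.1 2.5 0.7
   vertex 4.0 0.3 4.6
   vertex 2.8 0.3 4.0
  endloop
 endfacet
 facet normal 0.789 -0.285 -0.545
  outer loop
   vertex 2.1 2.5 0.7
   vertex 3.5 3.7 2.1
   vertex 4.0 0.3 4.6
  endloop
 endfacet
 facet normal 0.707 0.000 -0.707
  outer loop
   vertex 2.1 2.5 0.7
   vertex 1.5 3.3 0.1
   vertex 3.5 3.7 2.1
  endloop
 endfacet
 facet normal -0.190 0.884 -0.426
  outer loop
   vertex 1.6 3.9 1.3
   vertex 1.5 3.3 0.1
   vertex 0.4 4.8 3.7
  endloop
 endfacet
 facet normal 0.278 0.850 -0.448
  outer loop
   vertex 1.6 3.9 1.3
   vertex 3.5 3.7 2.1
   vertex 1.5 3.3 0.1
  endloop
 endfacet
 facet normal -0.749 -0.636 -0.186
  outer loop
   vertex 1.4 2.8 1.1
   vertex 2.8 0.3 4.0
   vertex 0.4 3.1 4.1
  endloop
 endfacet
 facet normal -0.899 -0.350 -0.265
  outer loop
   vertex 1.4 2.8 1.1
   vertex 0.4 3.1 4.1
   vertex 1.5 3.3 0.1
  endloop
 endfacet
 facet normal -0.540 -0.748 -0.384
  outer loop
   vertex 1.4 2.8 1.1
   vertex 2.1 2.5 0.7
   vertex 2.8 0.3 4.0
  endloop
 endfacet
 facet normal -0.549 -0.724 -0.417
  outer loop
   vertex 1.4 2.8 1.1
   vertex 1.5 3.3 0.1
   vertex 2.1 2.5 0.7
  endloop
 endfacet
 facet normal 0.208 0.946 -0.247
  outer loop
   vertex 2.0 3.9 1.6
   vertex 0.4 4.8 3.7
   vertex 3.5 3.7 2.1
  endloop
 endfacet
 facet normal 0.194 0.947 -0.258
  outer loop
   vertex 2.0 3.9 1.6
   vertex 1.6 3.9 1.3
   vertex 0.4 4.8 3.7
  endloop
 endfacet
 facet normal 0.223 0.928 -0.297
  outer loop
   vertex 2.0 3.9 1.6
   vertex 3.5 3.7 2.1
   vertex 1.6 3.9 1.3
  endloop
 endfacet
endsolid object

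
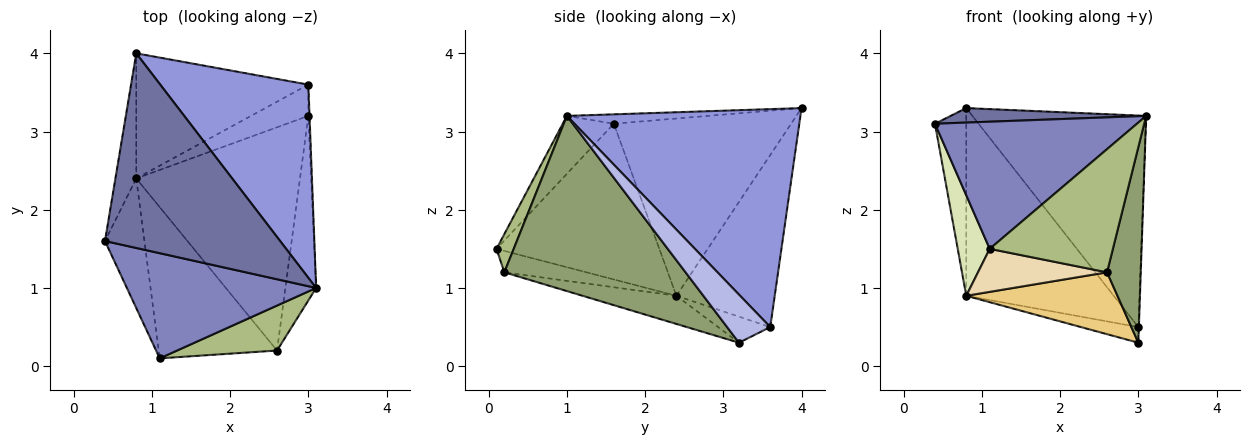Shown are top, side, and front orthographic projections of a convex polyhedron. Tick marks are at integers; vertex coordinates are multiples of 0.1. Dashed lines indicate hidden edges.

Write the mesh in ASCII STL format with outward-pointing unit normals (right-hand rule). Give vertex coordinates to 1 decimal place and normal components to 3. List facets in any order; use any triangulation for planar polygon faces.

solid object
 facet normal -0.053 -0.074 0.996
  outer loop
   vertex 0.8 4.0 3.3
   vertex 0.4 1.6 3.1
   vertex 3.1 1.0 3.2
  endloop
 endfacet
 facet normal -0.191 -0.756 0.625
  outer loop
   vertex 1.1 0.1 1.5
   vertex 3.1 1.0 3.2
   vertex 0.4 1.6 3.1
  endloop
 endfacet
 facet normal 0.704 0.524 0.479
  outer loop
   vertex 3.0 3.6 0.5
   vertex 0.8 4.0 3.3
   vertex 3.1 1.0 3.2
  endloop
 endfacet
 facet normal 1.000 0.012 -0.025
  outer loop
   vertex 3.0 3.6 0.5
   vertex 3.1 1.0 3.2
   vertex 3.0 3.2 0.3
  endloop
 endfacet
 facet normal 0.969 -0.180 -0.170
  outer loop
   vertex 2.6 0.2 1.2
   vertex 3.0 3.2 0.3
   vertex 3.1 1.0 3.2
  endloop
 endfacet
 facet normal 0.130 -0.931 0.340
  outer loop
   vertex 2.6 0.2 1.2
   vertex 3.1 1.0 3.2
   vertex 1.1 0.1 1.5
  endloop
 endfacet
 facet normal -0.978 0.173 -0.115
  outer loop
   vertex 0.8 2.4 0.9
   vertex 0.4 1.6 3.1
   vertex 0.8 4.0 3.3
  endloop
 endfacet
 facet normal -0.952 -0.187 -0.241
  outer loop
   vertex 0.8 2.4 0.9
   vertex 1.1 0.1 1.5
   vertex 0.4 1.6 3.1
  endloop
 endfacet
 facet normal -0.485 0.728 -0.485
  outer loop
   vertex 0.8 2.4 0.9
   vertex 0.8 4.0 3.3
   vertex 3.0 3.6 0.5
  endloop
 endfacet
 facet normal -0.377 0.414 -0.829
  outer loop
   vertex 0.8 2.4 0.9
   vertex 3.0 3.6 0.5
   vertex 3.0 3.2 0.3
  endloop
 endfacet
 facet normal -0.164 -0.263 -0.951
  outer loop
   vertex 0.8 2.4 0.9
   vertex 3.0 3.2 0.3
   vertex 2.6 0.2 1.2
  endloop
 endfacet
 facet normal -0.172 -0.270 -0.948
  outer loop
   vertex 0.8 2.4 0.9
   vertex 2.6 0.2 1.2
   vertex 1.1 0.1 1.5
  endloop
 endfacet
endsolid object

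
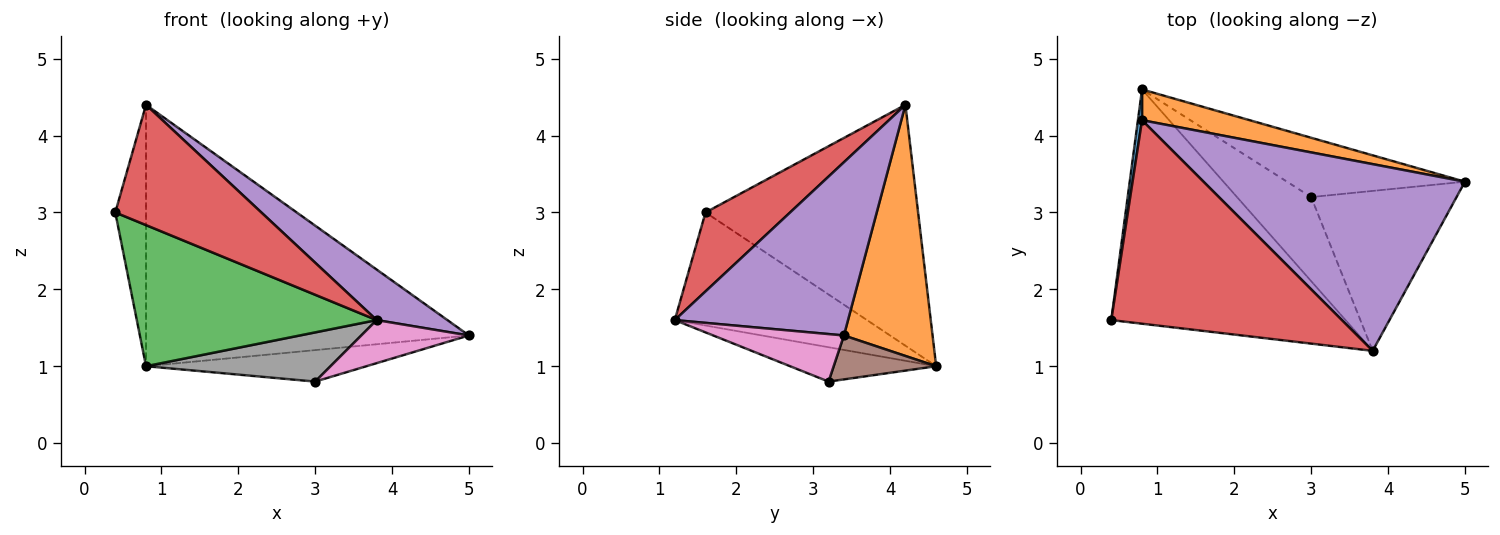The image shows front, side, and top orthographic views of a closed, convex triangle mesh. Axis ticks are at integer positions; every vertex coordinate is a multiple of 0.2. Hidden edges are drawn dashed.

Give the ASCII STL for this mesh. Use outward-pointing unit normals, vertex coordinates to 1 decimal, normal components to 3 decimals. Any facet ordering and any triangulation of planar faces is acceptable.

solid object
 facet normal -0.990 0.143 0.017
  outer loop
   vertex 0.8 4.2 4.4
   vertex 0.8 4.6 1.0
   vertex 0.4 1.6 3.0
  endloop
 endfacet
 facet normal 0.263 0.958 0.113
  outer loop
   vertex 0.8 4.2 4.4
   vertex 5.0 3.4 1.4
   vertex 0.8 4.6 1.0
  endloop
 endfacet
 facet normal -0.382 -0.477 -0.792
  outer loop
   vertex 3.8 1.2 1.6
   vertex 0.4 1.6 3.0
   vertex 0.8 4.6 1.0
  endloop
 endfacet
 facet normal 0.283 -0.488 0.826
  outer loop
   vertex 3.8 1.2 1.6
   vertex 0.8 4.2 4.4
   vertex 0.4 1.6 3.0
  endloop
 endfacet
 facet normal 0.539 -0.220 0.813
  outer loop
   vertex 3.8 1.2 1.6
   vertex 5.0 3.4 1.4
   vertex 0.8 4.2 4.4
  endloop
 endfacet
 facet normal 0.213 0.458 -0.863
  outer loop
   vertex 3.0 3.2 0.8
   vertex 0.8 4.6 1.0
   vertex 5.0 3.4 1.4
  endloop
 endfacet
 facet normal 0.301 -0.248 -0.921
  outer loop
   vertex 3.0 3.2 0.8
   vertex 5.0 3.4 1.4
   vertex 3.8 1.2 1.6
  endloop
 endfacet
 facet normal -0.371 -0.469 -0.801
  outer loop
   vertex 3.0 3.2 0.8
   vertex 3.8 1.2 1.6
   vertex 0.8 4.6 1.0
  endloop
 endfacet
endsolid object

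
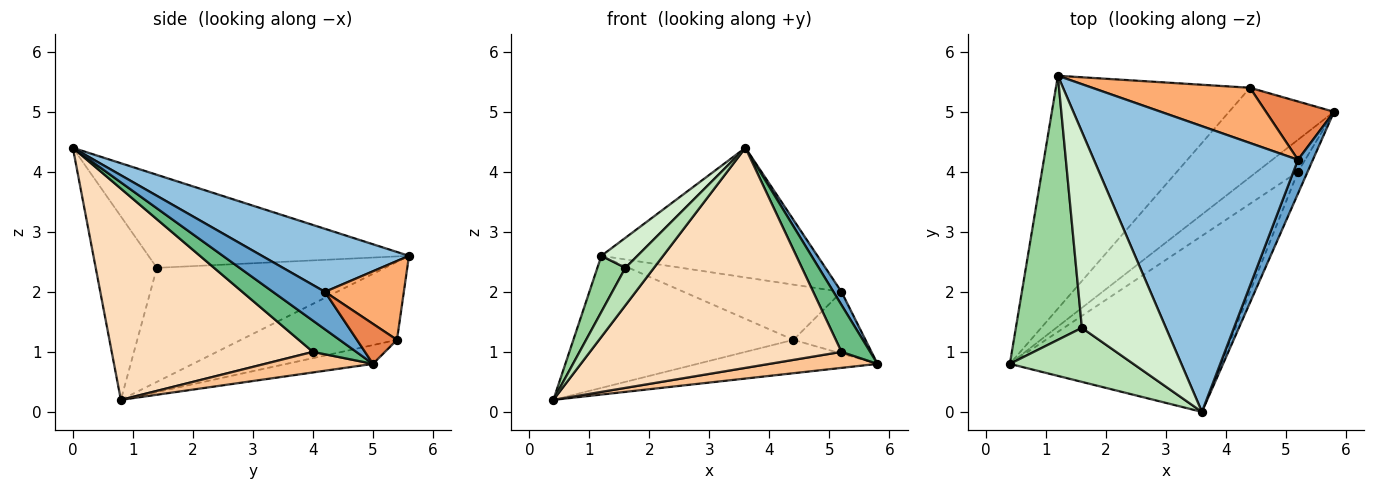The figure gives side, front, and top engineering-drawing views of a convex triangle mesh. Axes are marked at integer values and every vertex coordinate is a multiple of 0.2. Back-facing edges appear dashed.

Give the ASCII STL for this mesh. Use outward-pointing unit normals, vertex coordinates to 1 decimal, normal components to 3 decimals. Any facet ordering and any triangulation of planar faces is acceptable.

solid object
 facet normal 0.920 -0.142 0.366
  outer loop
   vertex 5.2 4.2 2.0
   vertex 3.6 0.0 4.4
   vertex 5.8 5.0 0.8
  endloop
 endfacet
 facet normal 0.271 0.398 0.877
  outer loop
   vertex 5.2 4.2 2.0
   vertex 1.2 5.6 2.6
   vertex 3.6 0.0 4.4
  endloop
 endfacet
 facet normal -0.165 0.345 -0.924
  outer loop
   vertex 4.4 5.4 1.2
   vertex 5.8 5.0 0.8
   vertex 0.4 0.8 0.2
  endloop
 endfacet
 facet normal -0.330 0.466 -0.821
  outer loop
   vertex 4.4 5.4 1.2
   vertex 0.4 0.8 0.2
   vertex 1.2 5.6 2.6
  endloop
 endfacet
 facet normal 0.375 0.674 0.637
  outer loop
   vertex 4.4 5.4 1.2
   vertex 5.2 4.2 2.0
   vertex 5.8 5.0 0.8
  endloop
 endfacet
 facet normal 0.333 0.667 0.667
  outer loop
   vertex 4.4 5.4 1.2
   vertex 1.2 5.6 2.6
   vertex 5.2 4.2 2.0
  endloop
 endfacet
 facet normal 0.408 -0.408 -0.816
  outer loop
   vertex 5.2 4.0 1.0
   vertex 0.4 0.8 0.2
   vertex 5.8 5.0 0.8
  endloop
 endfacet
 facet normal 0.530 -0.662 -0.530
  outer loop
   vertex 5.2 4.0 1.0
   vertex 3.6 0.0 4.4
   vertex 0.4 0.8 0.2
  endloop
 endfacet
 facet normal 0.808 -0.534 -0.249
  outer loop
   vertex 5.2 4.0 1.0
   vertex 5.8 5.0 0.8
   vertex 3.6 0.0 4.4
  endloop
 endfacet
 facet normal -0.861 -0.106 0.498
  outer loop
   vertex 1.6 1.4 2.4
   vertex 1.2 5.6 2.6
   vertex 0.4 0.8 0.2
  endloop
 endfacet
 facet normal -0.774 -0.361 0.521
  outer loop
   vertex 1.6 1.4 2.4
   vertex 0.4 0.8 0.2
   vertex 3.6 0.0 4.4
  endloop
 endfacet
 facet normal -0.738 -0.102 0.667
  outer loop
   vertex 1.6 1.4 2.4
   vertex 3.6 0.0 4.4
   vertex 1.2 5.6 2.6
  endloop
 endfacet
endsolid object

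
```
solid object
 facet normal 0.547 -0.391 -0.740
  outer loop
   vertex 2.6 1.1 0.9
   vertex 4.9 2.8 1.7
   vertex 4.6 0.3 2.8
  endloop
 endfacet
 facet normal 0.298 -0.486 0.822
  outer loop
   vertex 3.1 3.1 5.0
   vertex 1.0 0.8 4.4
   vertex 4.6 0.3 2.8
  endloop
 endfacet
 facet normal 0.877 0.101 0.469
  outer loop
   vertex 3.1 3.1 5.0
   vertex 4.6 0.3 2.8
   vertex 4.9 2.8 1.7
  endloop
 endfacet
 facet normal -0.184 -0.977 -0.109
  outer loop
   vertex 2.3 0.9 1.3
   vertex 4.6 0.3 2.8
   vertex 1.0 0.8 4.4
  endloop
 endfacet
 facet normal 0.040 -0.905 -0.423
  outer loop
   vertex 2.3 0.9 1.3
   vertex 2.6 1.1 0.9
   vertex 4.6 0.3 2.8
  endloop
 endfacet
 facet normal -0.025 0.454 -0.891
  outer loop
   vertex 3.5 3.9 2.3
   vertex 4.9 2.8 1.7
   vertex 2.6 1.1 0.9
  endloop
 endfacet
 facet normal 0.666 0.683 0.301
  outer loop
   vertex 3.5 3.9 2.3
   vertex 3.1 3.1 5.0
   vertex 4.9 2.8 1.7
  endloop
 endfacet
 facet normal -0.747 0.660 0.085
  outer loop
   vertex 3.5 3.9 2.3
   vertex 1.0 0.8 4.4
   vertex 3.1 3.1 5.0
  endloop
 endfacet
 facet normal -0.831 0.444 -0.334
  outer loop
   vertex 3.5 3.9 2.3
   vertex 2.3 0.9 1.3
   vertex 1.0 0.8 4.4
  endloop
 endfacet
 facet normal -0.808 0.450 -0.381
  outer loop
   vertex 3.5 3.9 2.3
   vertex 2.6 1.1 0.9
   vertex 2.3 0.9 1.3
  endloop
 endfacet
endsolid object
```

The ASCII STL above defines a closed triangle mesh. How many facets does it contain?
10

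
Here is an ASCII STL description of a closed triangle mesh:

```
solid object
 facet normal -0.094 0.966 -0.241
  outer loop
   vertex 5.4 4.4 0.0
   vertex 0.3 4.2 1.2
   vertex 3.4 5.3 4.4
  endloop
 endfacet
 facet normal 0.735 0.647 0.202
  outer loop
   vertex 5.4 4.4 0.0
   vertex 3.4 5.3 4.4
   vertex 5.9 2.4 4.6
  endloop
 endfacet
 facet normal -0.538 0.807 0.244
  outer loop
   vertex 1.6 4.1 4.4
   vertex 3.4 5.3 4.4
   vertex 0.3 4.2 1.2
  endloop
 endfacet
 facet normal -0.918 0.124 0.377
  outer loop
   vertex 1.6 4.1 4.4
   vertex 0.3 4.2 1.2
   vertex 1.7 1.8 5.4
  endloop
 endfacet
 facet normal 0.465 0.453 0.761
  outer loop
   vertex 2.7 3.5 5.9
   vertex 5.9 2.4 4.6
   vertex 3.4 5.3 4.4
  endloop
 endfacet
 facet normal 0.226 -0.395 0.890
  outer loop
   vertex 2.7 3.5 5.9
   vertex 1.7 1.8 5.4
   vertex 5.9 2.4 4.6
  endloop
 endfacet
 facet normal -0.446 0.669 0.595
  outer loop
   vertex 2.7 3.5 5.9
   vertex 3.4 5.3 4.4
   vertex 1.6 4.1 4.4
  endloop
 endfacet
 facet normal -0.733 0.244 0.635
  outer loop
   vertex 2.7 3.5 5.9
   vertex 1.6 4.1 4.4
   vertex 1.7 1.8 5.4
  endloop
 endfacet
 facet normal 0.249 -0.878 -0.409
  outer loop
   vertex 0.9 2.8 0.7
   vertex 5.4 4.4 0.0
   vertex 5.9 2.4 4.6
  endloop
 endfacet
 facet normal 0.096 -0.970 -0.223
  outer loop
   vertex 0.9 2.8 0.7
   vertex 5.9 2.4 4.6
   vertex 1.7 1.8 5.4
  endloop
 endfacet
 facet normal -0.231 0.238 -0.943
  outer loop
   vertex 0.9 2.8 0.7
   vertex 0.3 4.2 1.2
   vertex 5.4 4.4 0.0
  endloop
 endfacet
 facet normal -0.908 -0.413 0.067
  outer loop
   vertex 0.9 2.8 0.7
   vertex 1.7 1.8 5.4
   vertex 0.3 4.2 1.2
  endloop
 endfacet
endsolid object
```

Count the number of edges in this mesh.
18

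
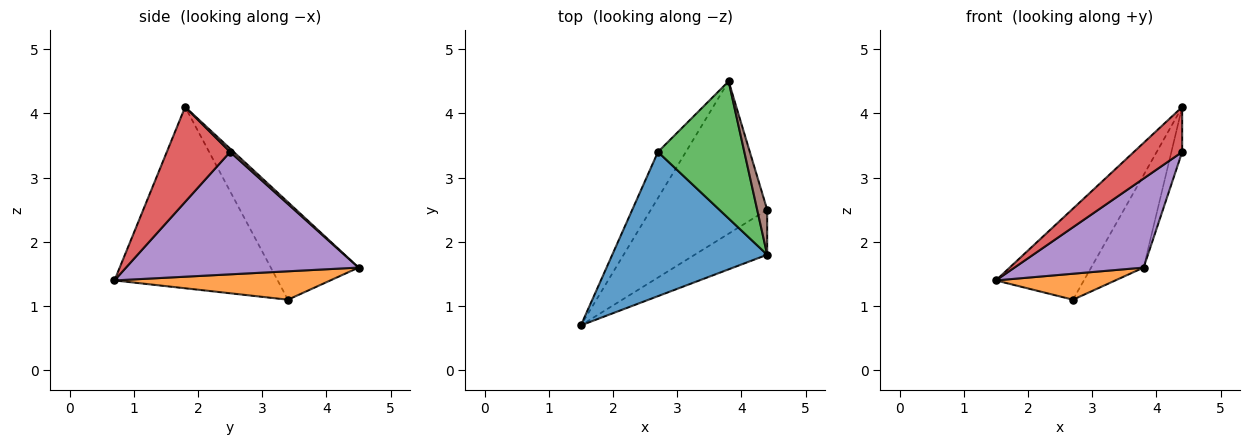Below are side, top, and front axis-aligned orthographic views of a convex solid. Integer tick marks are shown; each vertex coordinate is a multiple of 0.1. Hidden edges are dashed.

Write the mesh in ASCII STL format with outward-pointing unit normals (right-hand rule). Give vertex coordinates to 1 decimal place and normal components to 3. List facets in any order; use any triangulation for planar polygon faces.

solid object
 facet normal -0.703 0.379 0.601
  outer loop
   vertex 2.7 3.4 1.1
   vertex 1.5 0.7 1.4
   vertex 4.4 1.8 4.1
  endloop
 endfacet
 facet normal 0.664 -0.367 -0.652
  outer loop
   vertex 2.7 3.4 1.1
   vertex 3.8 4.5 1.6
   vertex 1.5 0.7 1.4
  endloop
 endfacet
 facet normal -0.683 0.408 0.605
  outer loop
   vertex 2.7 3.4 1.1
   vertex 4.4 1.8 4.1
   vertex 3.8 4.5 1.6
  endloop
 endfacet
 facet normal 0.680 -0.519 -0.519
  outer loop
   vertex 4.4 2.5 3.4
   vertex 4.4 1.8 4.1
   vertex 1.5 0.7 1.4
  endloop
 endfacet
 facet normal 0.672 -0.373 -0.639
  outer loop
   vertex 4.4 2.5 3.4
   vertex 1.5 0.7 1.4
   vertex 3.8 4.5 1.6
  endloop
 endfacet
 facet normal 0.229 0.688 0.688
  outer loop
   vertex 4.4 2.5 3.4
   vertex 3.8 4.5 1.6
   vertex 4.4 1.8 4.1
  endloop
 endfacet
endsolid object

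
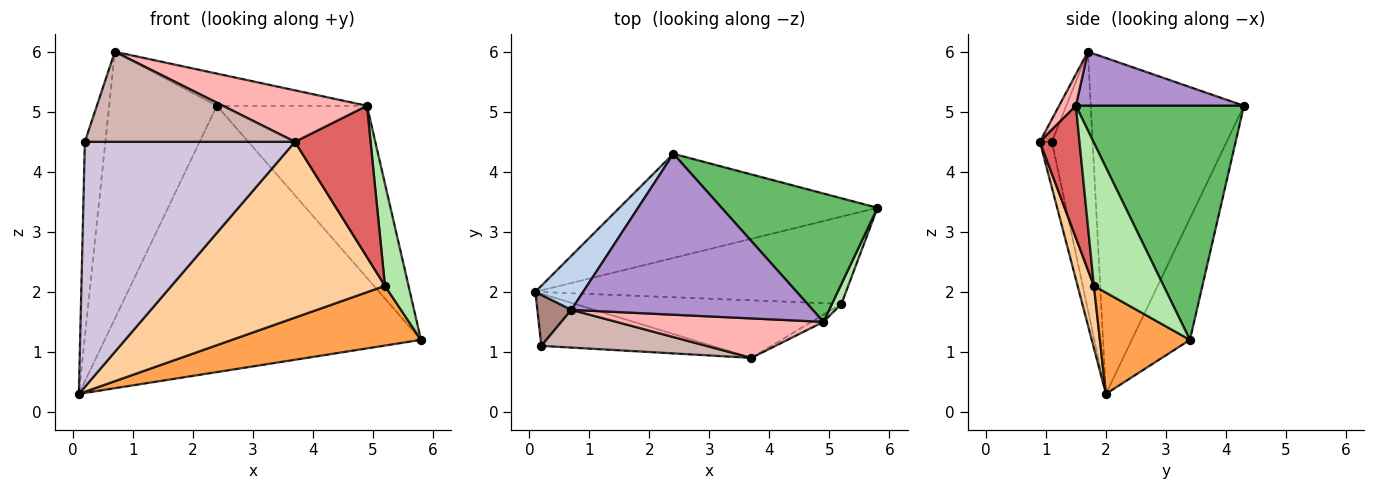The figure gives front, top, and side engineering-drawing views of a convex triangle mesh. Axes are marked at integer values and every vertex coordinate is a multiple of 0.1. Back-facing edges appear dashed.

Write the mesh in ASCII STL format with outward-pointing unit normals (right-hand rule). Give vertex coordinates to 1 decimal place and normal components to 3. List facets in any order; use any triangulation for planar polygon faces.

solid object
 facet normal -0.169 0.918 -0.359
  outer loop
   vertex 2.4 4.3 5.1
   vertex 5.8 3.4 1.2
   vertex 0.1 2.0 0.3
  endloop
 endfacet
 facet normal -0.813 0.571 0.116
  outer loop
   vertex 0.7 1.7 6.0
   vertex 2.4 4.3 5.1
   vertex 0.1 2.0 0.3
  endloop
 endfacet
 facet normal 0.260 -0.546 -0.797
  outer loop
   vertex 5.2 1.8 2.1
   vertex 0.1 2.0 0.3
   vertex 5.8 3.4 1.2
  endloop
 endfacet
 facet normal 0.072 -0.948 -0.310
  outer loop
   vertex 5.2 1.8 2.1
   vertex 3.7 0.9 4.5
   vertex 0.1 2.0 0.3
  endloop
 endfacet
 facet normal 0.668 0.597 0.445
  outer loop
   vertex 4.9 1.5 5.1
   vertex 5.8 3.4 1.2
   vertex 2.4 4.3 5.1
  endloop
 endfacet
 facet normal 0.946 -0.319 0.063
  outer loop
   vertex 4.9 1.5 5.1
   vertex 5.2 1.8 2.1
   vertex 5.8 3.4 1.2
  endloop
 endfacet
 facet normal 0.464 -0.885 -0.042
  outer loop
   vertex 4.9 1.5 5.1
   vertex 3.7 0.9 4.5
   vertex 5.2 1.8 2.1
  endloop
 endfacet
 facet normal 0.092 -0.790 0.606
  outer loop
   vertex 4.9 1.5 5.1
   vertex 0.7 1.7 6.0
   vertex 3.7 0.9 4.5
  endloop
 endfacet
 facet normal 0.214 0.191 0.958
  outer loop
   vertex 4.9 1.5 5.1
   vertex 2.4 4.3 5.1
   vertex 0.7 1.7 6.0
  endloop
 endfacet
 facet normal -0.056 -0.977 -0.208
  outer loop
   vertex 0.2 1.1 4.5
   vertex 0.1 2.0 0.3
   vertex 3.7 0.9 4.5
  endloop
 endfacet
 facet normal -0.887 0.447 0.117
  outer loop
   vertex 0.2 1.1 4.5
   vertex 0.7 1.7 6.0
   vertex 0.1 2.0 0.3
  endloop
 endfacet
 facet normal -0.053 -0.921 0.386
  outer loop
   vertex 0.2 1.1 4.5
   vertex 3.7 0.9 4.5
   vertex 0.7 1.7 6.0
  endloop
 endfacet
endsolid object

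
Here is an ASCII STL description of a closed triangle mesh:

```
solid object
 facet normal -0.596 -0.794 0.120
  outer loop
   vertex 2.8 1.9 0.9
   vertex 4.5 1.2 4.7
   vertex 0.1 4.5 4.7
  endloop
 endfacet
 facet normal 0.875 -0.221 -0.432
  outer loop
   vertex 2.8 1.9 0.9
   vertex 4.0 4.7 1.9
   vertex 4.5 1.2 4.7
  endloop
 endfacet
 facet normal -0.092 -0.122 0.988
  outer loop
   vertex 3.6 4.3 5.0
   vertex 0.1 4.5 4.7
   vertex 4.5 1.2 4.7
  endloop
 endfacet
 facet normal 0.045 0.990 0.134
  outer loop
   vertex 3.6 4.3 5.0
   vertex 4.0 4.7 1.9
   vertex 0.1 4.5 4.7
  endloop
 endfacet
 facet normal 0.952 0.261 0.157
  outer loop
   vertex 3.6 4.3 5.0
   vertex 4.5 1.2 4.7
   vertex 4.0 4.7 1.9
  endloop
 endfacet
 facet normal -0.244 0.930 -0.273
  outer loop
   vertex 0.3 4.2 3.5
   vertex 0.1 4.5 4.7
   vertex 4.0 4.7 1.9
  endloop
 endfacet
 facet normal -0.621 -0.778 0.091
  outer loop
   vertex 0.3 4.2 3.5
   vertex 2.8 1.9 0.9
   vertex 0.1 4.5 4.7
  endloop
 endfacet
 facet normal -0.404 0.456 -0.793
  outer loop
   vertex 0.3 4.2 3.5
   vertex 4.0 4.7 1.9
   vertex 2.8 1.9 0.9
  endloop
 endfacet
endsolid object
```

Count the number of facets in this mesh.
8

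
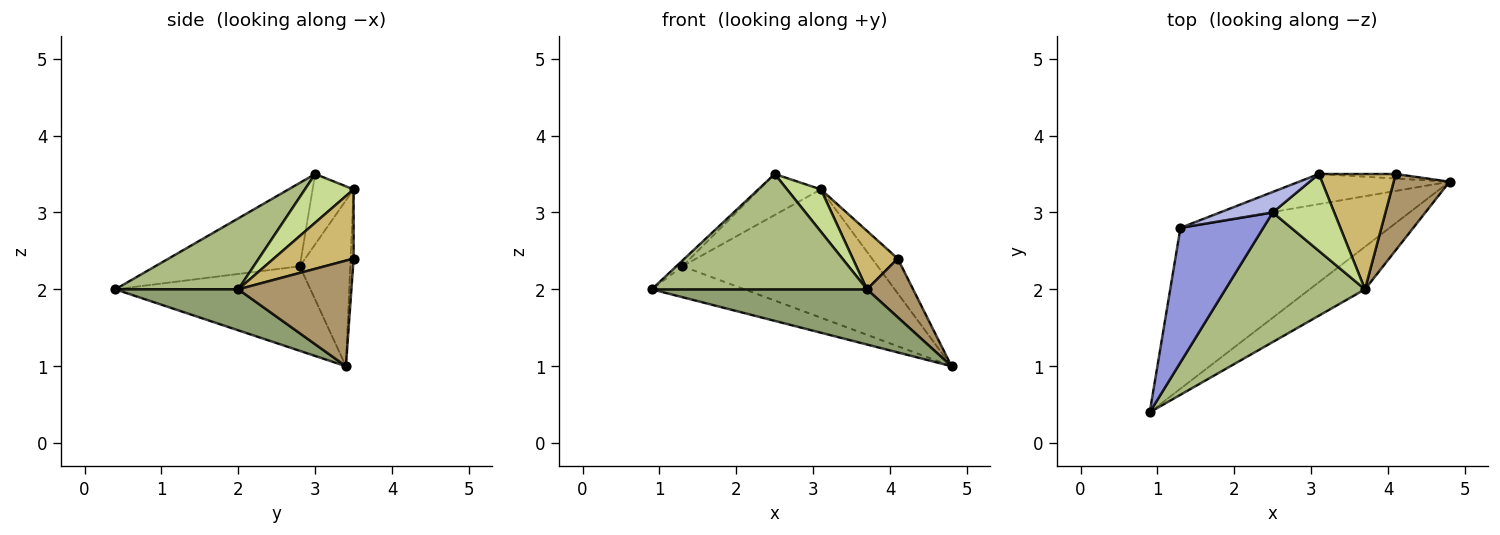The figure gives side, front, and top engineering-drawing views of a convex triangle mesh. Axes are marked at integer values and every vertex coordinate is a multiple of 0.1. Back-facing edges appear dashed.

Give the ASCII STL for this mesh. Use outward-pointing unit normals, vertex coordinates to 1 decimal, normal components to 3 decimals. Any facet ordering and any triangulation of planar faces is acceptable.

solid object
 facet normal -0.369 0.176 -0.913
  outer loop
   vertex 1.3 2.8 2.3
   vertex 4.8 3.4 1.0
   vertex 0.9 0.4 2.0
  endloop
 endfacet
 facet normal -0.244 0.944 -0.221
  outer loop
   vertex 1.3 2.8 2.3
   vertex 3.1 3.5 3.3
   vertex 4.8 3.4 1.0
  endloop
 endfacet
 facet normal -0.709 0.030 0.704
  outer loop
   vertex 1.3 2.8 2.3
   vertex 0.9 0.4 2.0
   vertex 2.5 3.0 3.5
  endloop
 endfacet
 facet normal -0.512 0.768 0.384
  outer loop
   vertex 1.3 2.8 2.3
   vertex 2.5 3.0 3.5
   vertex 3.1 3.5 3.3
  endloop
 endfacet
 facet normal 0.412 -0.721 -0.556
  outer loop
   vertex 3.7 2.0 2.0
   vertex 0.9 0.4 2.0
   vertex 4.8 3.4 1.0
  endloop
 endfacet
 facet normal 0.355 -0.621 0.698
  outer loop
   vertex 3.7 2.0 2.0
   vertex 2.5 3.0 3.5
   vertex 0.9 0.4 2.0
  endloop
 endfacet
 facet normal 0.570 -0.396 0.720
  outer loop
   vertex 3.7 2.0 2.0
   vertex 3.1 3.5 3.3
   vertex 2.5 3.0 3.5
  endloop
 endfacet
 facet normal -0.115 0.985 -0.128
  outer loop
   vertex 4.1 3.5 2.4
   vertex 4.8 3.4 1.0
   vertex 3.1 3.5 3.3
  endloop
 endfacet
 facet normal 0.832 -0.339 0.440
  outer loop
   vertex 4.1 3.5 2.4
   vertex 3.7 2.0 2.0
   vertex 4.8 3.4 1.0
  endloop
 endfacet
 facet normal 0.626 -0.352 0.696
  outer loop
   vertex 4.1 3.5 2.4
   vertex 3.1 3.5 3.3
   vertex 3.7 2.0 2.0
  endloop
 endfacet
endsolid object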